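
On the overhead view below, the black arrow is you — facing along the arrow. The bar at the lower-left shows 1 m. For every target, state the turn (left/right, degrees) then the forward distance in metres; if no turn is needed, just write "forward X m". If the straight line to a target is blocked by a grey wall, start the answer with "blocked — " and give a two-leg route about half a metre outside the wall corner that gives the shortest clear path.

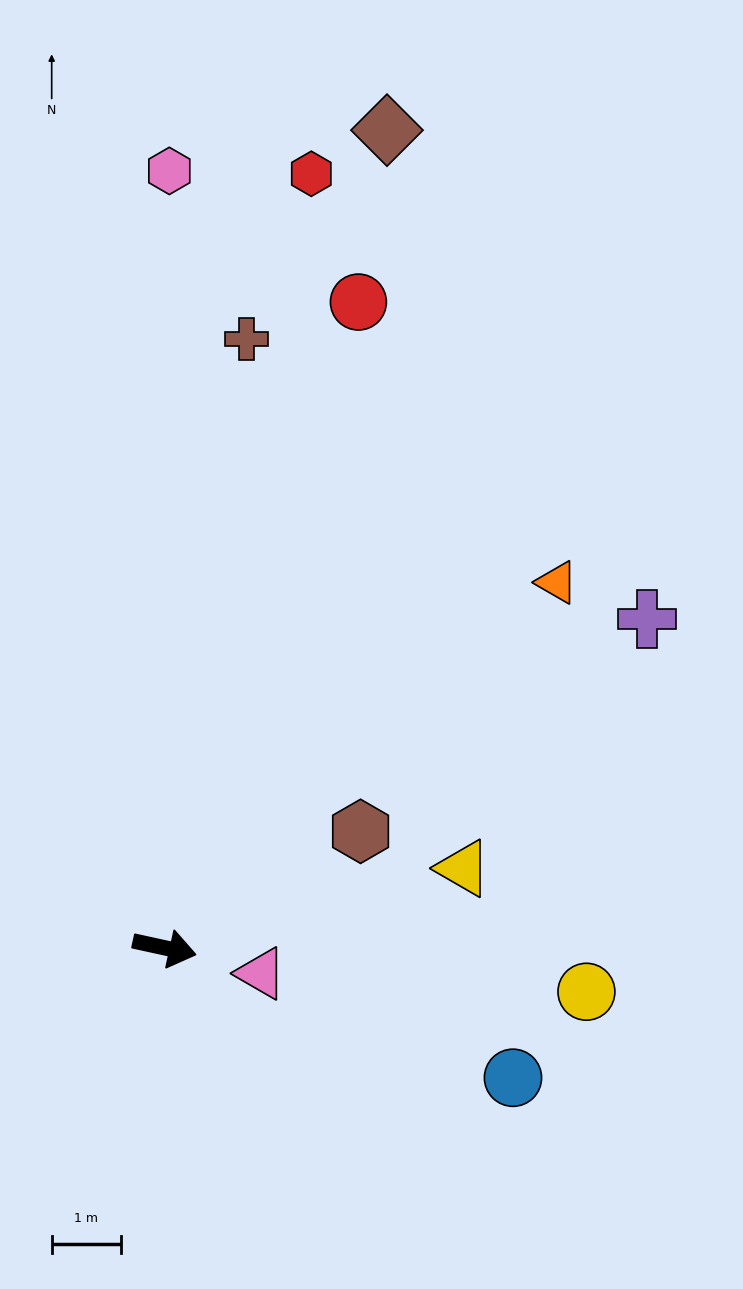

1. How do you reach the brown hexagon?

turn left 43°, forward 3.3 m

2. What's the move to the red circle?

turn left 86°, forward 9.7 m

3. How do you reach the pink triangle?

turn right 3°, forward 1.4 m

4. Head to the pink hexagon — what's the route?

turn left 102°, forward 11.2 m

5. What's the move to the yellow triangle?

turn left 27°, forward 4.4 m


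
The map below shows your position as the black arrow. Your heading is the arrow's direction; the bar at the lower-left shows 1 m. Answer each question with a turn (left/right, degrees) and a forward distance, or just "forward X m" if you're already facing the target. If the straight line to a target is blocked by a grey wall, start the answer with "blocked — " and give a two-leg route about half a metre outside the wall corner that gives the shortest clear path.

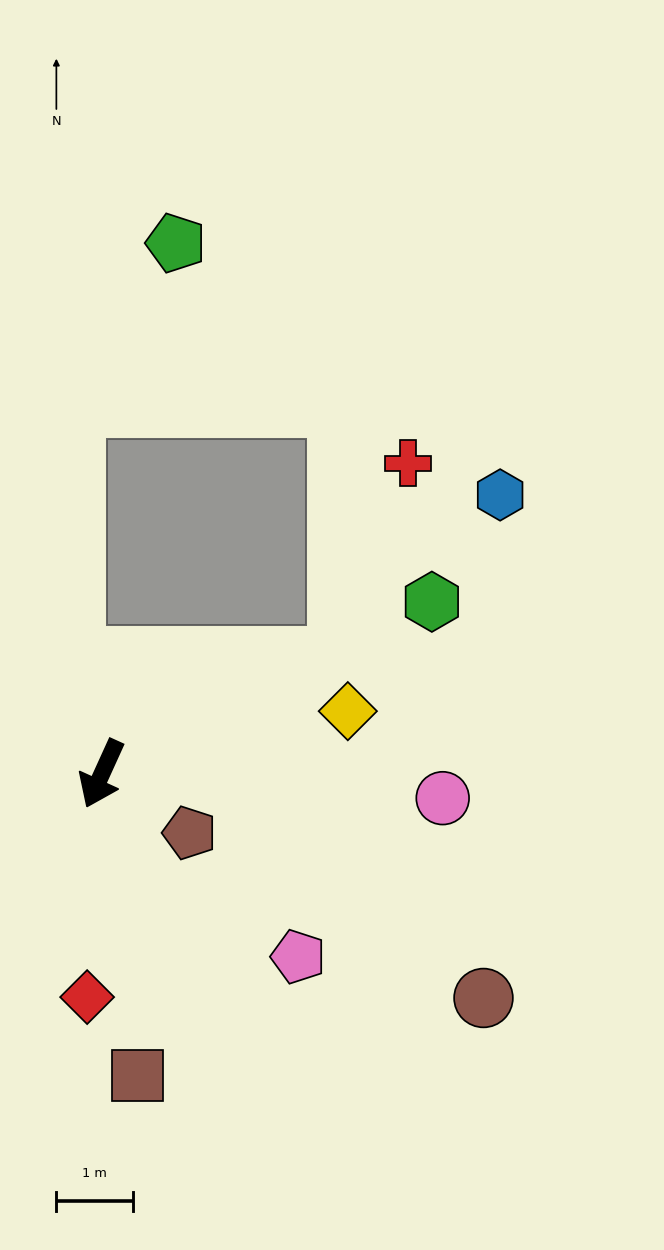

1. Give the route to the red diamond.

turn left 21°, forward 2.9 m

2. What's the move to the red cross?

blocked — turn left 140°, forward 3.4 m, then turn left 45°, forward 2.7 m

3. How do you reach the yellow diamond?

turn left 129°, forward 3.3 m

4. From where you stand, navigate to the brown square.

turn left 31°, forward 4.0 m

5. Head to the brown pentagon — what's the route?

turn left 81°, forward 1.4 m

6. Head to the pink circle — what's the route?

turn left 110°, forward 4.5 m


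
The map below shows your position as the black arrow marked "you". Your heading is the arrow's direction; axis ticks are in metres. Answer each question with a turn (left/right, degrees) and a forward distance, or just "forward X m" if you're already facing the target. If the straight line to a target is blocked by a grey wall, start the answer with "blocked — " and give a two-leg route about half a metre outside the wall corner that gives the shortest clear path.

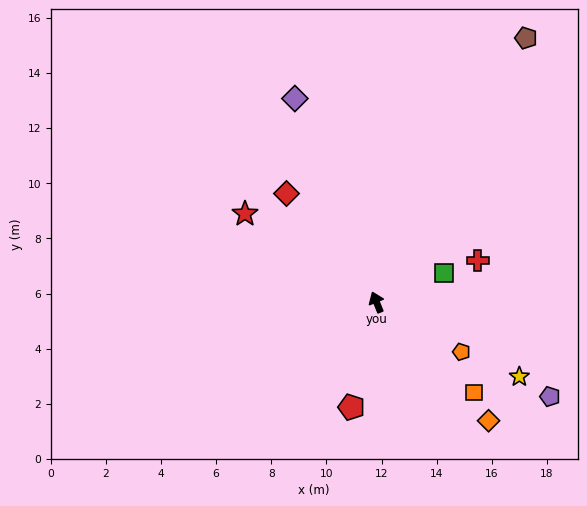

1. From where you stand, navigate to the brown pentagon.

turn right 52°, forward 11.0 m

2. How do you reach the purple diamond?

forward 8.0 m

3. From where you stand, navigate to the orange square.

turn right 155°, forward 4.8 m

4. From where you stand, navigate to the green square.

turn right 89°, forward 2.7 m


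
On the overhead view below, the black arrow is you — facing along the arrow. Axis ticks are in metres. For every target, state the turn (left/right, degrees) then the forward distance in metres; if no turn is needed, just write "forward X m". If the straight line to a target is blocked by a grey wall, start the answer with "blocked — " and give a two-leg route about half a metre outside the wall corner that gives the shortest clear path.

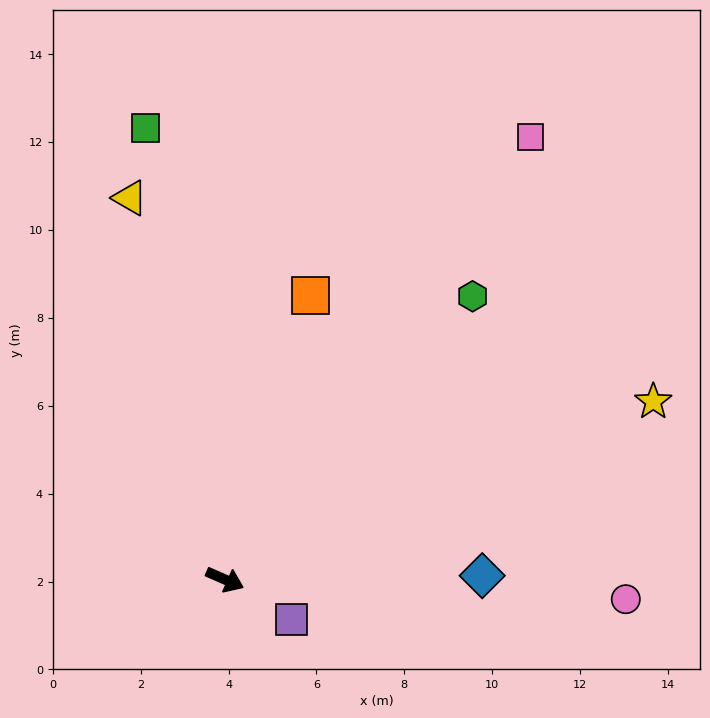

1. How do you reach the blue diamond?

turn left 25°, forward 5.9 m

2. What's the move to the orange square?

turn left 97°, forward 6.7 m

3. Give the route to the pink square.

turn left 79°, forward 12.2 m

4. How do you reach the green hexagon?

turn left 73°, forward 8.6 m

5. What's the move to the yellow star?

turn left 46°, forward 10.6 m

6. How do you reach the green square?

turn left 124°, forward 10.4 m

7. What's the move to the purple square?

turn right 7°, forward 1.8 m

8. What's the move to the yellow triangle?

turn left 128°, forward 9.0 m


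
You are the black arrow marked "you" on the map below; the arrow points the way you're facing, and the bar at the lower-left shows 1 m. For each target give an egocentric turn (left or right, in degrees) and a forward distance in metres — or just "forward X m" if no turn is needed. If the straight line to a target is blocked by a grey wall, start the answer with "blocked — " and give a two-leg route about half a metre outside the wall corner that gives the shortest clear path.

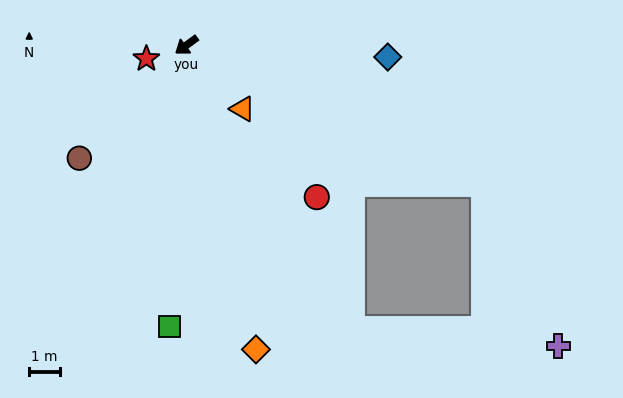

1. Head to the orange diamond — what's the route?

turn left 67°, forward 10.2 m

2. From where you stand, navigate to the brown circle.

turn left 10°, forward 5.1 m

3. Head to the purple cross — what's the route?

blocked — turn left 119°, forward 10.8 m, then turn right 41°, forward 5.9 m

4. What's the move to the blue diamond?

turn left 140°, forward 6.6 m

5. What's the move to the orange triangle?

turn left 95°, forward 2.8 m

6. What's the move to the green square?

turn left 50°, forward 9.2 m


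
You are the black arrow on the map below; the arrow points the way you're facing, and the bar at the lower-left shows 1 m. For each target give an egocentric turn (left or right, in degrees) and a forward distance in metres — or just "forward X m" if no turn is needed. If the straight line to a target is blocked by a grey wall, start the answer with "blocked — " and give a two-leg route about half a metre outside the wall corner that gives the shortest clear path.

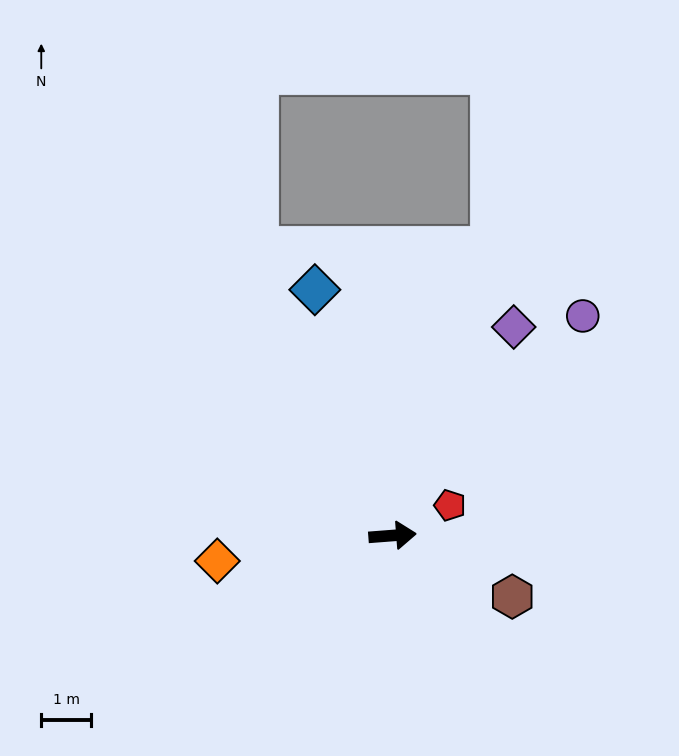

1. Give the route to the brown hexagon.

turn right 31°, forward 2.7 m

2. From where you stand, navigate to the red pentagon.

turn left 23°, forward 1.3 m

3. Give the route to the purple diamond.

turn left 55°, forward 4.8 m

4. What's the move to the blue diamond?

turn left 103°, forward 5.1 m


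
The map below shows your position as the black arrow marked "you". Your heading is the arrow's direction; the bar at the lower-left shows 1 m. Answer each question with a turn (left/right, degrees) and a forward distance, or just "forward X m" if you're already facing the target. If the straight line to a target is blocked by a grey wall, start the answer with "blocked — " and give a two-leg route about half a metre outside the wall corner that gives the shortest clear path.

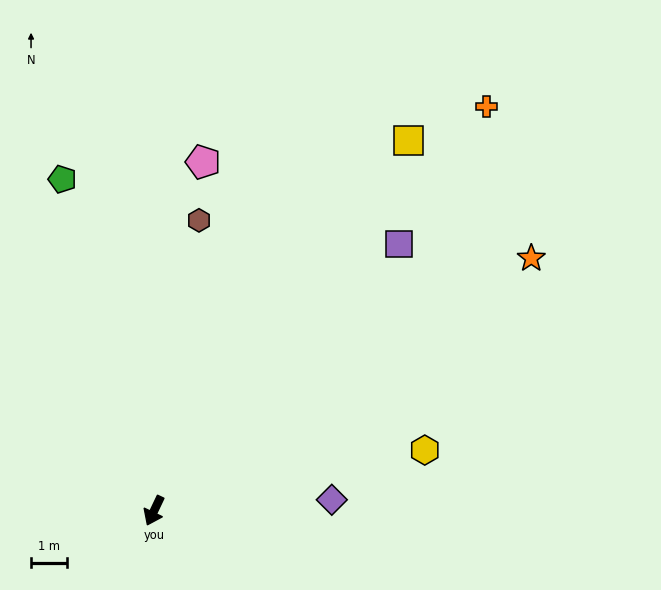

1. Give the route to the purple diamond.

turn left 119°, forward 4.9 m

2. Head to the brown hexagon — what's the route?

turn right 163°, forward 8.1 m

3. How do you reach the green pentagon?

turn right 139°, forward 9.5 m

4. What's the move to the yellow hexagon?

turn left 128°, forward 7.6 m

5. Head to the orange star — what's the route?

turn left 149°, forward 12.5 m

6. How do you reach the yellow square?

turn left 171°, forward 12.4 m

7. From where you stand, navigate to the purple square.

turn left 163°, forward 10.0 m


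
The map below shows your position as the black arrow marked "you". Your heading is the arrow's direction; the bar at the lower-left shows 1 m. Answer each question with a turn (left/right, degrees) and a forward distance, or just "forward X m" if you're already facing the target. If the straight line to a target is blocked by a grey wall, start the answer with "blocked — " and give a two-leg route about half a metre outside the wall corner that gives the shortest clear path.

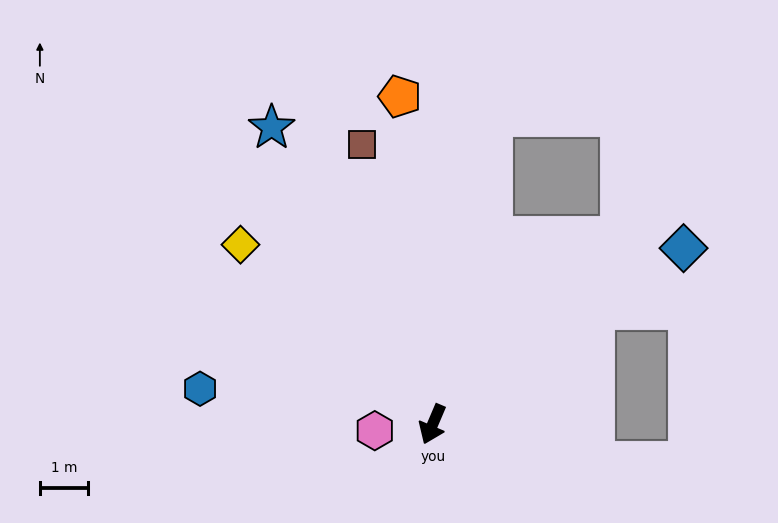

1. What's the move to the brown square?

turn right 143°, forward 6.0 m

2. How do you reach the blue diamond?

turn left 148°, forward 6.4 m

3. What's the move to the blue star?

turn right 128°, forward 7.0 m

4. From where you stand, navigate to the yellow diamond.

turn right 110°, forward 5.4 m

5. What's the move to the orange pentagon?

turn right 151°, forward 6.8 m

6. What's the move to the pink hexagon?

turn right 61°, forward 1.2 m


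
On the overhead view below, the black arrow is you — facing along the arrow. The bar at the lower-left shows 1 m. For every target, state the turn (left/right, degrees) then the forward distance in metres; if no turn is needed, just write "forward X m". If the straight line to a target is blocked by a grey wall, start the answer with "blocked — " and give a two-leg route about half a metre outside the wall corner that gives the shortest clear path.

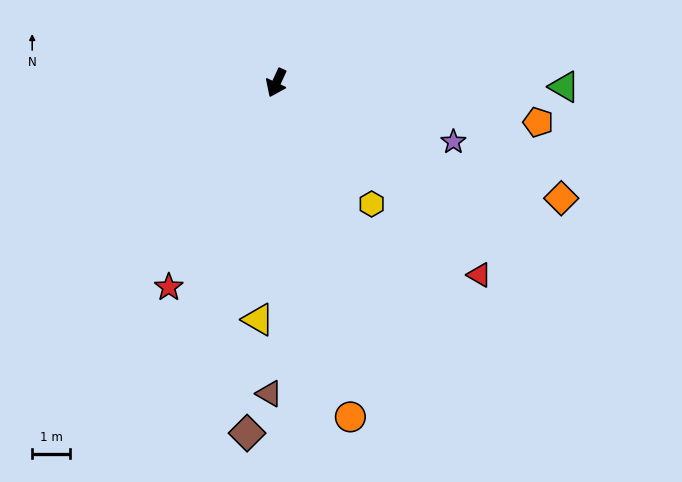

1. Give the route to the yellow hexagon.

turn left 63°, forward 4.1 m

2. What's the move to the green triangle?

turn left 114°, forward 7.6 m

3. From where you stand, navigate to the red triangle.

turn left 71°, forward 7.4 m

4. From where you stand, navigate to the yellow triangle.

turn left 20°, forward 6.3 m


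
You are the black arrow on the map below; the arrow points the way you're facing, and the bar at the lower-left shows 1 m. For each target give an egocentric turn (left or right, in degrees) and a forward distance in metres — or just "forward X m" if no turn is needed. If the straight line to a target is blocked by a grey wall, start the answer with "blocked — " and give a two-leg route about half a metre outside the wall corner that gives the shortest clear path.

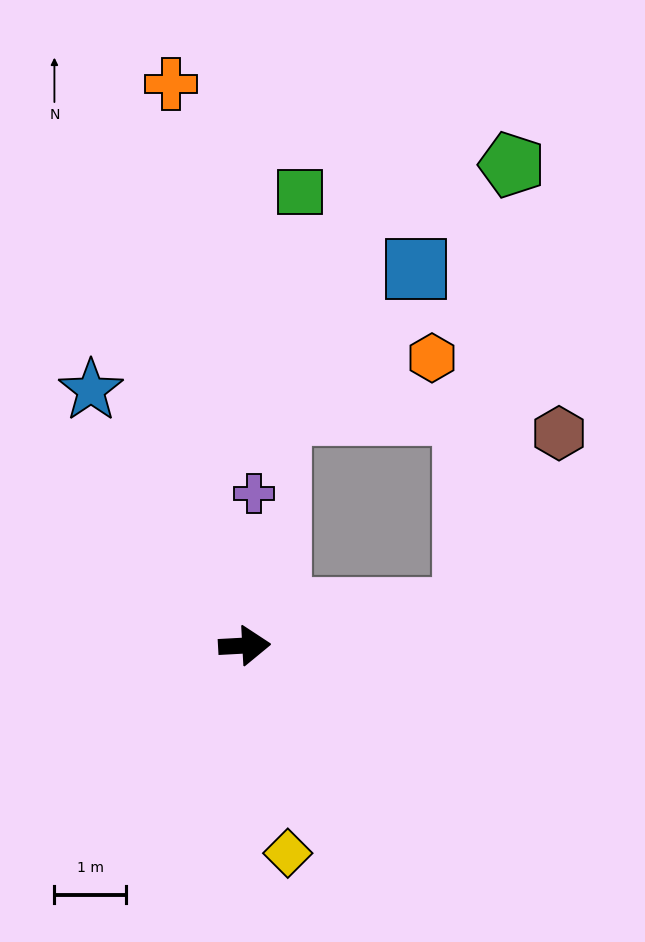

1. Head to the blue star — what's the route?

turn left 118°, forward 4.1 m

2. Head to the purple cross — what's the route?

turn left 83°, forward 2.1 m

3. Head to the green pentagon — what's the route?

blocked — turn left 7°, forward 3.1 m, then turn left 74°, forward 6.2 m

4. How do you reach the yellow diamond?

turn right 81°, forward 2.9 m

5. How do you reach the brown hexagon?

blocked — turn left 7°, forward 3.1 m, then turn left 51°, forward 2.8 m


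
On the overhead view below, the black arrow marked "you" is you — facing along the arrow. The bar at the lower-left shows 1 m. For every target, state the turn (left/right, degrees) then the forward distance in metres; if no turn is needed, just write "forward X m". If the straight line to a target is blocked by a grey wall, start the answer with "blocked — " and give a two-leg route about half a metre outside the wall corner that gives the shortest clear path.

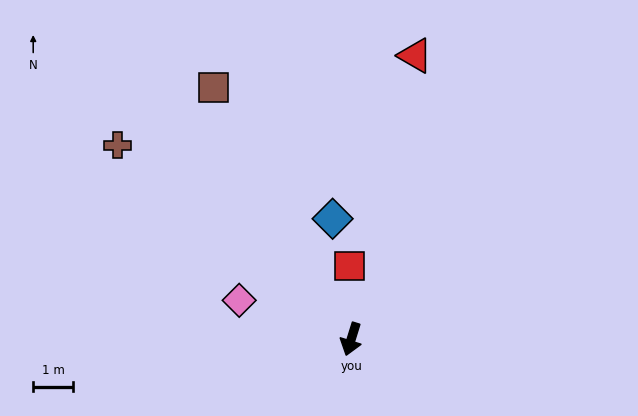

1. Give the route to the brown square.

turn right 134°, forward 7.3 m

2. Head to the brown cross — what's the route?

turn right 112°, forward 7.7 m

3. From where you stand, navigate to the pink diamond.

turn right 92°, forward 3.0 m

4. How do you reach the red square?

turn right 162°, forward 1.9 m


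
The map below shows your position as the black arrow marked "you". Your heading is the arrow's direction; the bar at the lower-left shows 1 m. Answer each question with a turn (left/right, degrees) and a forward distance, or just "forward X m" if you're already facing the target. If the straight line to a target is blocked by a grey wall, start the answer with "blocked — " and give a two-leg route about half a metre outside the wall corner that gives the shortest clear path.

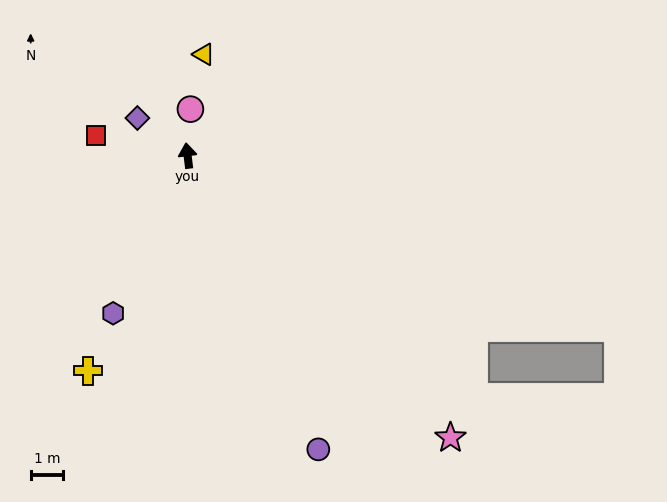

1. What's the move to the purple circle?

turn right 163°, forward 9.8 m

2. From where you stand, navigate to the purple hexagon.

turn left 148°, forward 5.3 m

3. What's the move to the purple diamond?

turn left 46°, forward 1.9 m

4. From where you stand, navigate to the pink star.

turn right 144°, forward 11.8 m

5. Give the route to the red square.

turn left 71°, forward 2.9 m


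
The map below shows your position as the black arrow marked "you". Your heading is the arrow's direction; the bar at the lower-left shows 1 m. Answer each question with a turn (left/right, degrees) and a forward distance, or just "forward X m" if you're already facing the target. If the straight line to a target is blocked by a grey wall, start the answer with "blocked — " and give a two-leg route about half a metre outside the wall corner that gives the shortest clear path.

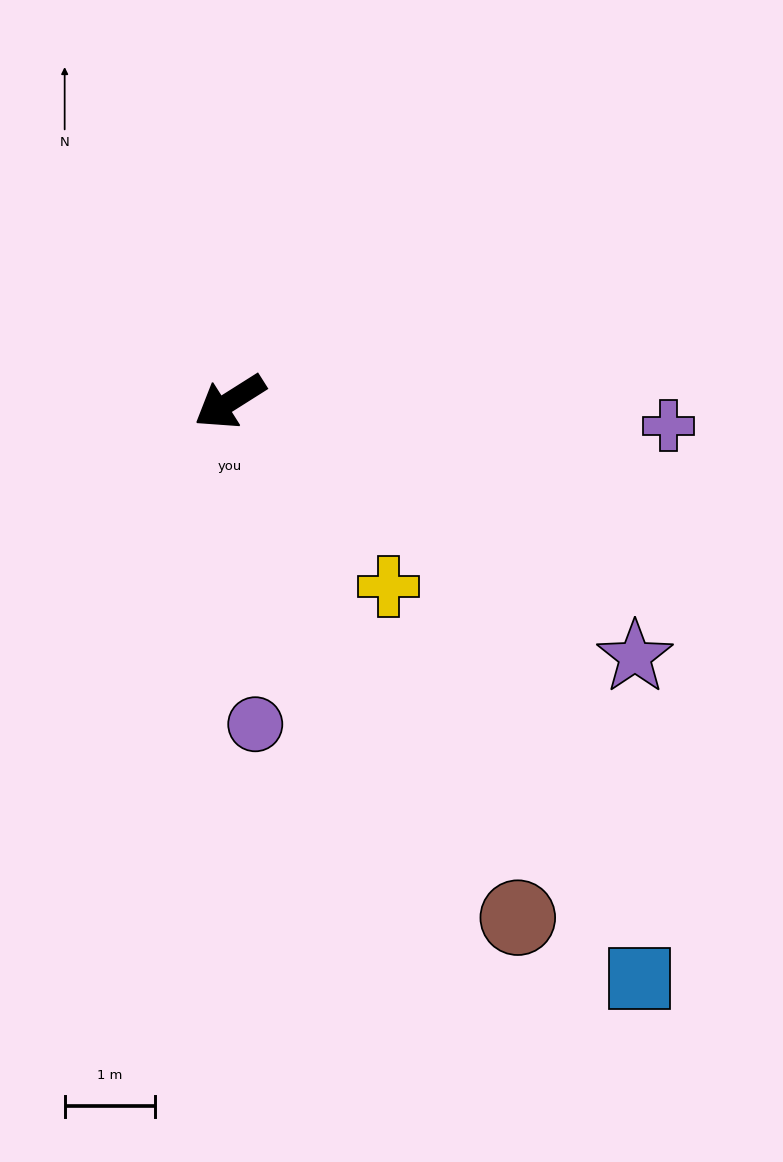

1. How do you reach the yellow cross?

turn left 98°, forward 2.7 m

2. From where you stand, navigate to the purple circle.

turn left 62°, forward 3.6 m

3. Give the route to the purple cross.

turn left 145°, forward 4.9 m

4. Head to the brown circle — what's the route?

turn left 87°, forward 6.6 m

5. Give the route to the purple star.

turn left 116°, forward 5.3 m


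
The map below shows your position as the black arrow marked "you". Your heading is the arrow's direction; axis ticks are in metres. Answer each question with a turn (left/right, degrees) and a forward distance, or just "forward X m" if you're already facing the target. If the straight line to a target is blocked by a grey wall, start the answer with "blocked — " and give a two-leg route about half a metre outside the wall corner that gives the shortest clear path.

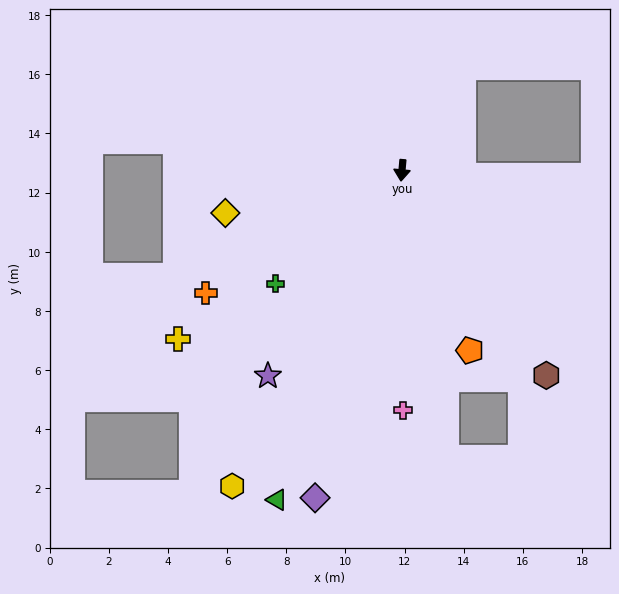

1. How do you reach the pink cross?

turn left 6°, forward 8.1 m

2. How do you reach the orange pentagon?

turn left 26°, forward 6.5 m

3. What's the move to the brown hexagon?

turn left 40°, forward 8.5 m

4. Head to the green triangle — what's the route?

turn right 16°, forward 11.9 m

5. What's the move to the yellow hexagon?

turn right 23°, forward 12.1 m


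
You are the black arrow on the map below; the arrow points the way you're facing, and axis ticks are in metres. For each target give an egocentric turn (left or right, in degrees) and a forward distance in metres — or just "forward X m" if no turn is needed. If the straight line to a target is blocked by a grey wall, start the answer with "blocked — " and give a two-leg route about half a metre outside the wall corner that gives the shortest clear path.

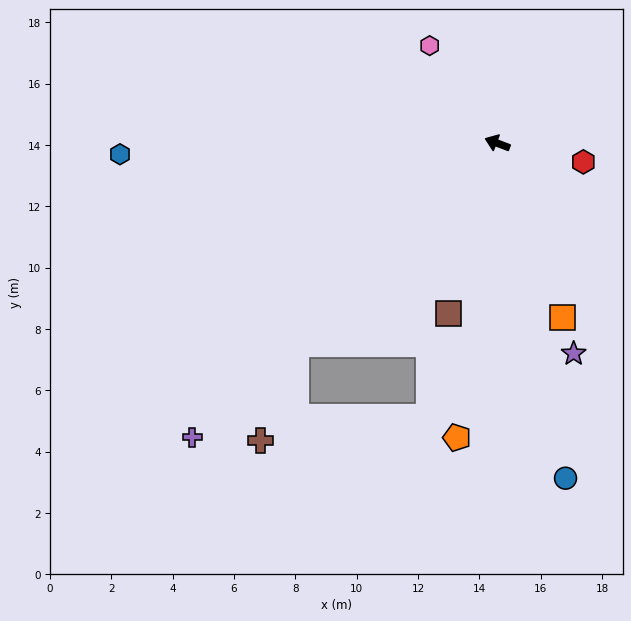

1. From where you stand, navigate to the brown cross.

blocked — turn left 66°, forward 9.3 m, then turn left 24°, forward 3.3 m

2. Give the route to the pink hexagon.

turn right 34°, forward 3.9 m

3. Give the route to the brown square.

turn left 95°, forward 5.8 m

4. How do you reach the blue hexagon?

turn left 22°, forward 12.3 m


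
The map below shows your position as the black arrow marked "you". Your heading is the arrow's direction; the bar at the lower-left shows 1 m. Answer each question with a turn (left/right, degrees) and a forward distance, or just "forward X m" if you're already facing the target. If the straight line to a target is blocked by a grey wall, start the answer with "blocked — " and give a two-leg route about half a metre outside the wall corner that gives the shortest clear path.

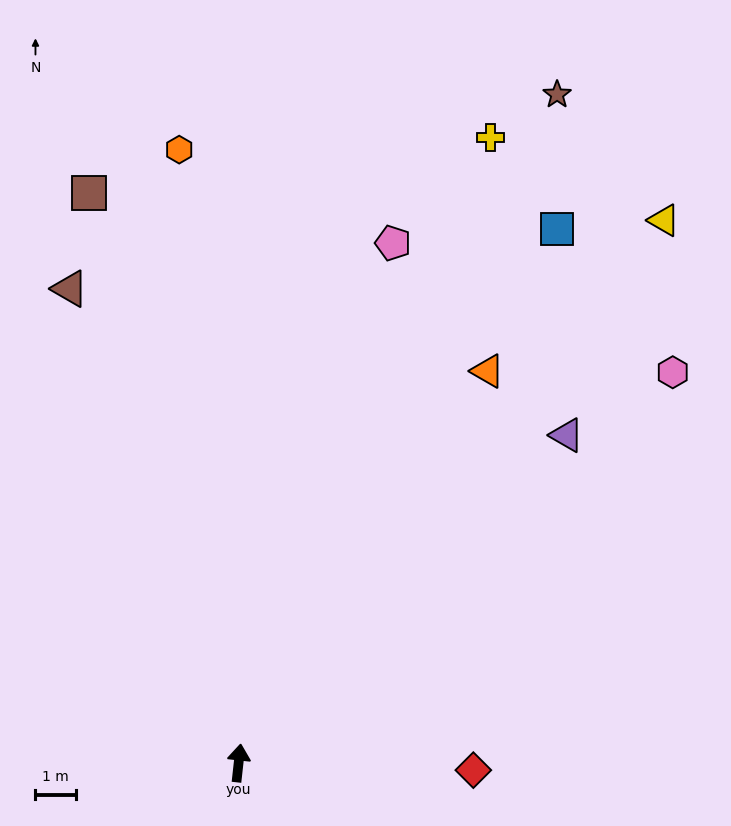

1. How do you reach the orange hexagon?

turn left 12°, forward 15.2 m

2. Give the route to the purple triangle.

turn right 39°, forward 11.4 m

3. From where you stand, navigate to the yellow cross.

turn right 16°, forward 16.6 m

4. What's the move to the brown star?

turn right 19°, forward 18.2 m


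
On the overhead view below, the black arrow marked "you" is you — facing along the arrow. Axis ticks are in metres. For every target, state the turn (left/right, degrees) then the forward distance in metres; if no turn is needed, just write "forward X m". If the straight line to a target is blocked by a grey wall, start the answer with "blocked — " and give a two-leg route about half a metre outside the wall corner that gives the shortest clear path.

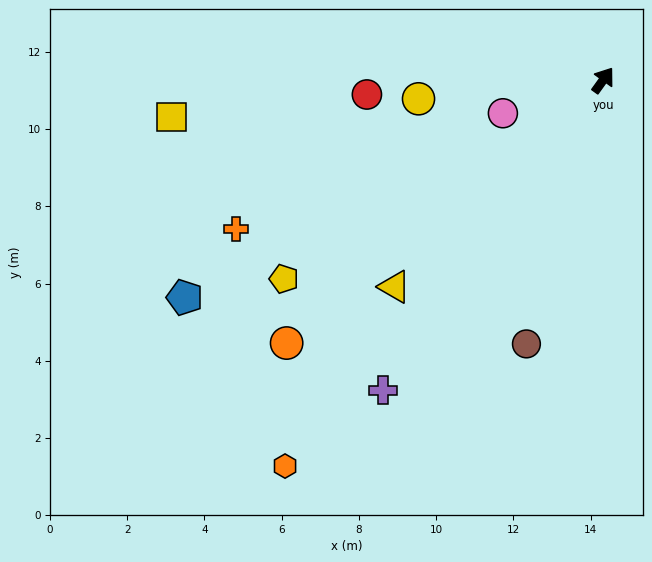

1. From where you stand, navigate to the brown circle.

turn right 160°, forward 7.1 m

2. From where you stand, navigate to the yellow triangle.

turn left 170°, forward 7.6 m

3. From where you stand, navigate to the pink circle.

turn left 144°, forward 2.7 m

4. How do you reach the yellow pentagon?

turn left 158°, forward 9.7 m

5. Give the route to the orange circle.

turn left 165°, forward 10.7 m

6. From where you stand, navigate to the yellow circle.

turn left 132°, forward 4.8 m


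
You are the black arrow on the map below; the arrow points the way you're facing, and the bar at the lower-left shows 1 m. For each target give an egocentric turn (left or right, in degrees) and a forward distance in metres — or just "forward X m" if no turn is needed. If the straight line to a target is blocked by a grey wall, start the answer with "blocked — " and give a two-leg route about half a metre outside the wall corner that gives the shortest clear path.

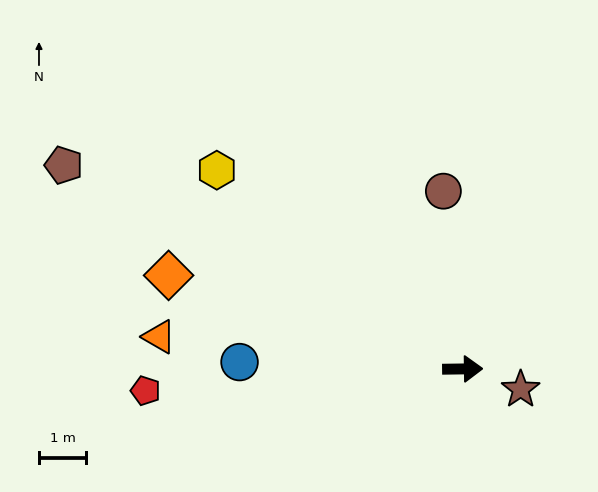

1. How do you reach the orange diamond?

turn left 162°, forward 6.6 m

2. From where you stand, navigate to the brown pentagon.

turn left 152°, forward 9.5 m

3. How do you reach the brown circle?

turn left 95°, forward 3.8 m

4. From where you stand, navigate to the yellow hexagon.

turn left 140°, forward 6.7 m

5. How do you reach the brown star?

turn right 20°, forward 1.3 m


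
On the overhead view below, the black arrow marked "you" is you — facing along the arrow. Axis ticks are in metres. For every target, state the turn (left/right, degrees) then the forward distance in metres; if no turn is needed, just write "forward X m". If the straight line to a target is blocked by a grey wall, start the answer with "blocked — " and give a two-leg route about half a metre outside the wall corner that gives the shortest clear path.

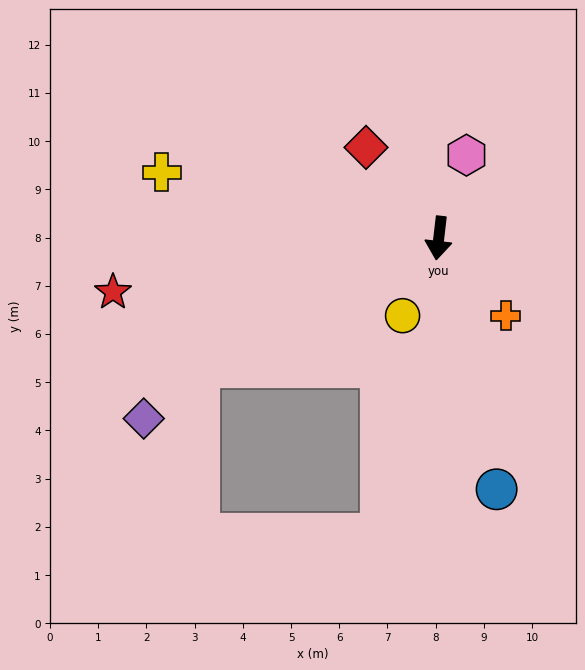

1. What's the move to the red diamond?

turn right 135°, forward 2.4 m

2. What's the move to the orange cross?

turn left 47°, forward 2.1 m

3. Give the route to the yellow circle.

turn right 18°, forward 1.8 m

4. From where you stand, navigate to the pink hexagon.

turn left 168°, forward 1.8 m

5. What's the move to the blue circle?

turn left 20°, forward 5.3 m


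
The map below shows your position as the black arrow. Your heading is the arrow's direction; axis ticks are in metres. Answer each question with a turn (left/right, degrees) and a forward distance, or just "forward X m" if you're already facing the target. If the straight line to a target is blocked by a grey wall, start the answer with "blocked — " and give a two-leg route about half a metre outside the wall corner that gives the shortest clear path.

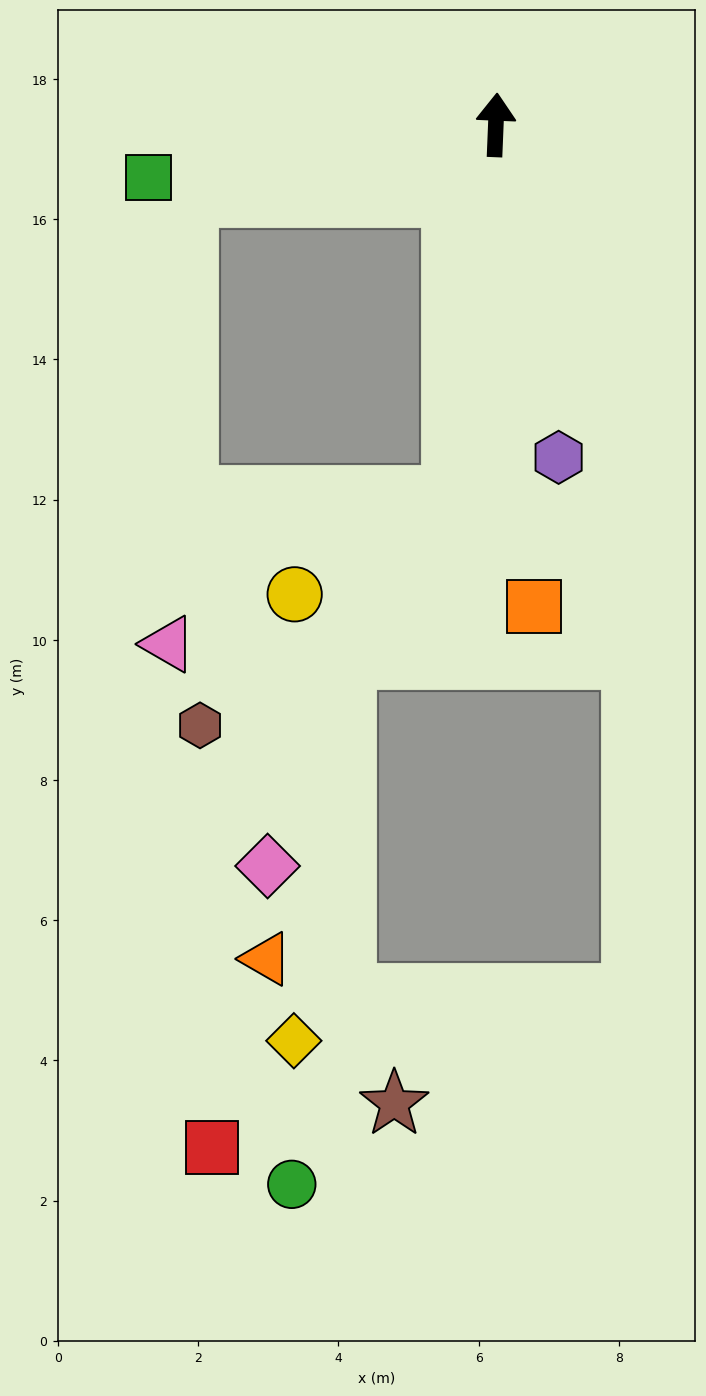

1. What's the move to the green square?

turn left 101°, forward 5.0 m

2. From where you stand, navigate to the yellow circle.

blocked — turn left 176°, forward 5.3 m, then turn right 51°, forward 2.7 m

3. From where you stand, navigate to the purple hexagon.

turn right 167°, forward 4.8 m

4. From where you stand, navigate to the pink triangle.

blocked — turn left 106°, forward 4.5 m, then turn left 74°, forward 6.4 m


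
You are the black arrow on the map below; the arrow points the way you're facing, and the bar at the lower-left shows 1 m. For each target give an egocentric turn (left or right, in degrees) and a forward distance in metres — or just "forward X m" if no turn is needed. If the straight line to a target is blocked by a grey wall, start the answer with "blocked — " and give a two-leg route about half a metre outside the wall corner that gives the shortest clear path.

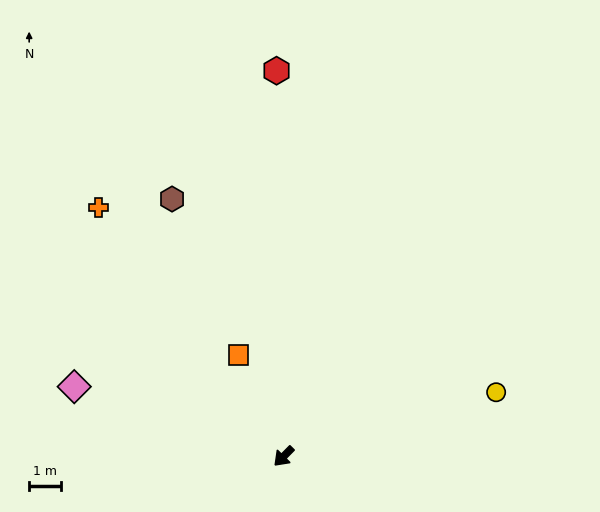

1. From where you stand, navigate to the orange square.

turn right 111°, forward 3.5 m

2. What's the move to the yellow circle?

turn left 151°, forward 6.9 m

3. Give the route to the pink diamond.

turn right 64°, forward 6.9 m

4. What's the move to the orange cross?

turn right 99°, forward 9.7 m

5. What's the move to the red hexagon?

turn right 134°, forward 12.1 m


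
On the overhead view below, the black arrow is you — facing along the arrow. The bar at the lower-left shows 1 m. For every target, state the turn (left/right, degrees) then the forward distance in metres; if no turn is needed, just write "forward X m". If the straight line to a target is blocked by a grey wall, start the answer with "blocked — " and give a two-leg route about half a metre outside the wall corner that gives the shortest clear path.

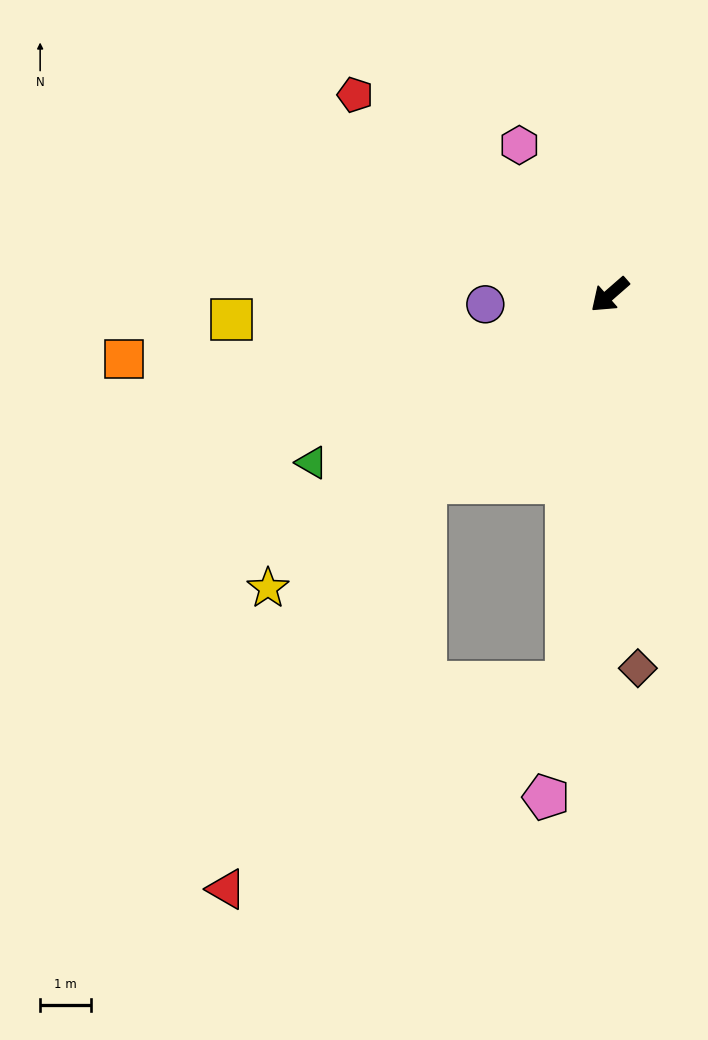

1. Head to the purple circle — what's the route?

turn right 37°, forward 2.4 m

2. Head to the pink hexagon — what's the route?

turn right 100°, forward 3.4 m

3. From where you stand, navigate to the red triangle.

blocked — turn left 4°, forward 5.1 m, then turn left 19°, forward 8.8 m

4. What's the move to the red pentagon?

turn right 79°, forward 6.3 m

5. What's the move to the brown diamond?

turn left 53°, forward 7.3 m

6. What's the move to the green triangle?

turn right 12°, forward 6.7 m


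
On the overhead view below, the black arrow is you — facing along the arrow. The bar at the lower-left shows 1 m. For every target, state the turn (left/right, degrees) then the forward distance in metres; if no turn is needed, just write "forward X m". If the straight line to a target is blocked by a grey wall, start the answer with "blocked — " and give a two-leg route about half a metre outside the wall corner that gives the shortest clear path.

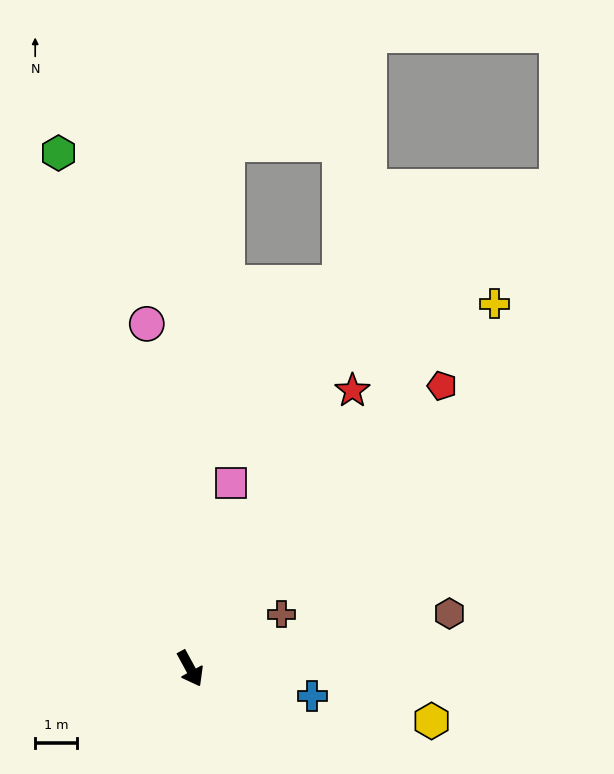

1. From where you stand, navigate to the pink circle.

turn left 159°, forward 8.3 m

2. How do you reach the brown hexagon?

turn left 73°, forward 6.4 m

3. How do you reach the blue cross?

turn left 49°, forward 3.0 m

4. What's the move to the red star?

turn left 121°, forward 7.7 m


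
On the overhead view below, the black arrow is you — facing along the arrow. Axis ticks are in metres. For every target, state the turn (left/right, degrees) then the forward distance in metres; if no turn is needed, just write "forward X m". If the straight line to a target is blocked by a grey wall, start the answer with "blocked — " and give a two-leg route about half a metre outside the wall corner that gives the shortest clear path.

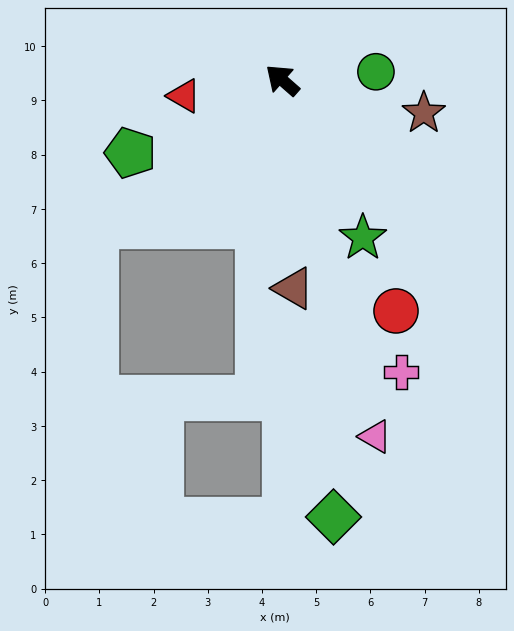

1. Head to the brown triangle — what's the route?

turn left 134°, forward 3.8 m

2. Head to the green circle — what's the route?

turn right 134°, forward 1.7 m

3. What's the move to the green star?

turn left 158°, forward 3.3 m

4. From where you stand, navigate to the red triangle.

turn left 50°, forward 1.8 m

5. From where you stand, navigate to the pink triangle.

turn left 146°, forward 6.8 m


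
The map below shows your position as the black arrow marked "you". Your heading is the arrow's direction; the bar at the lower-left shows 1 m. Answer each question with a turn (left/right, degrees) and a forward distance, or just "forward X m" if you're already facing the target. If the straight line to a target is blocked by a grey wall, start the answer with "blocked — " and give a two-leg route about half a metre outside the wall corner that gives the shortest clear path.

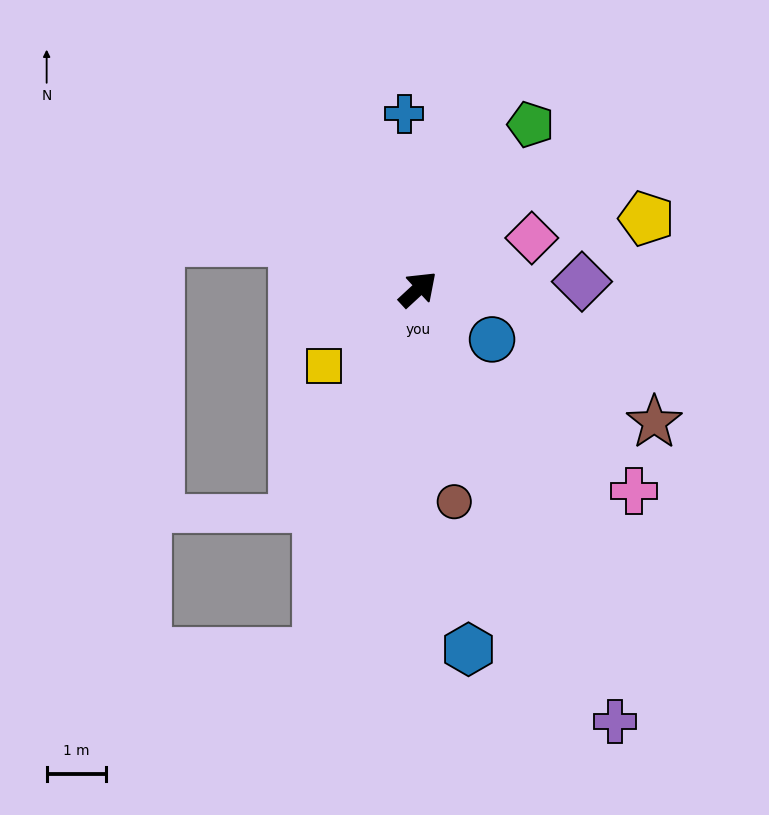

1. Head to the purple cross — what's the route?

turn right 108°, forward 8.0 m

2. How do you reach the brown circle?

turn right 123°, forward 3.6 m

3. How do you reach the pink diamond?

turn right 18°, forward 2.1 m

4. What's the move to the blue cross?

turn left 52°, forward 3.0 m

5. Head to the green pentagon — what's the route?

turn left 13°, forward 3.4 m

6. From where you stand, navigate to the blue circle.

turn right 77°, forward 1.5 m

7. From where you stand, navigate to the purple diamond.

turn right 40°, forward 2.8 m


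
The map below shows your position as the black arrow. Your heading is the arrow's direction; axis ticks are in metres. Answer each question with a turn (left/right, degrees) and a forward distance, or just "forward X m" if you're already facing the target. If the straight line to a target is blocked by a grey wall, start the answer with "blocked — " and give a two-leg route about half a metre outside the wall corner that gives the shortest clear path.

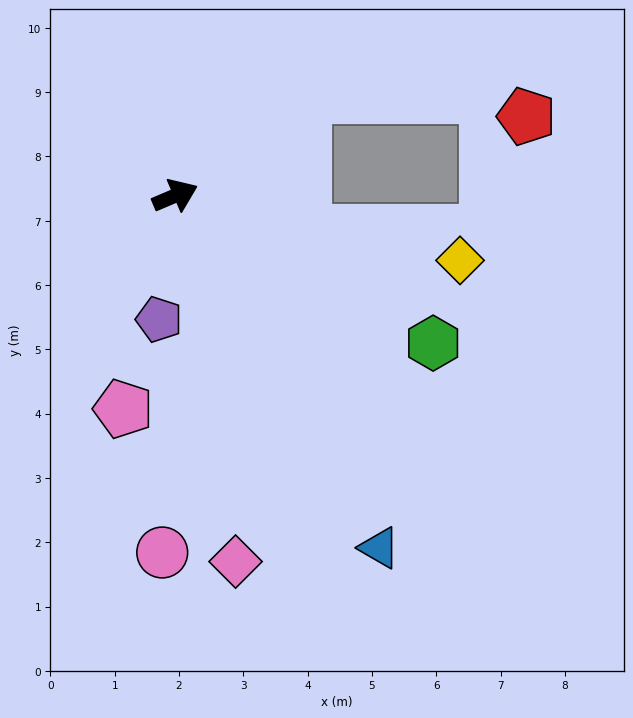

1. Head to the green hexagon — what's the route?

turn right 53°, forward 4.6 m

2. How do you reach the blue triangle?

turn right 83°, forward 6.3 m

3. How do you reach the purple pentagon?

turn right 121°, forward 1.9 m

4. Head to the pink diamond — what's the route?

turn right 104°, forward 5.8 m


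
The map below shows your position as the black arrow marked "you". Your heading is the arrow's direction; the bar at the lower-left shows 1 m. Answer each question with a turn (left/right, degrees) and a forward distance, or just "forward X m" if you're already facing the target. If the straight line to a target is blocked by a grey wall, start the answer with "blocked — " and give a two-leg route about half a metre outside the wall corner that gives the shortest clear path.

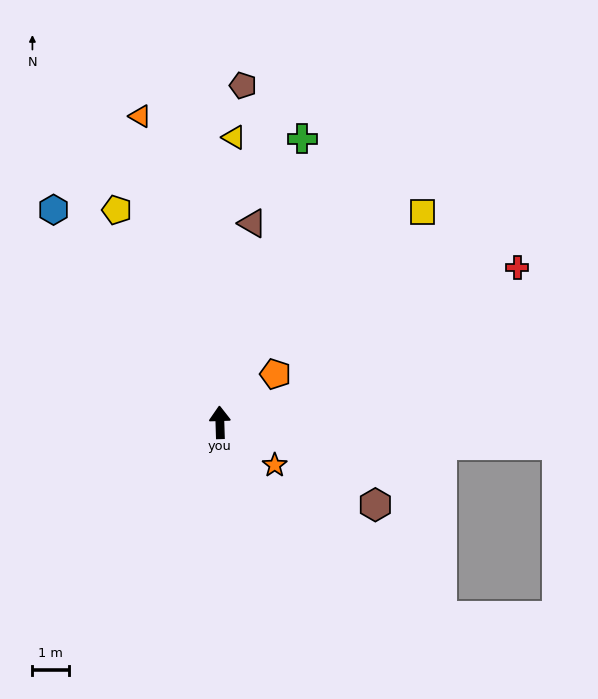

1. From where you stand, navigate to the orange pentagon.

turn right 51°, forward 2.0 m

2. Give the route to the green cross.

turn right 18°, forward 8.0 m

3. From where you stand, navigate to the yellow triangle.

turn right 5°, forward 7.7 m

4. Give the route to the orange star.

turn right 130°, forward 1.9 m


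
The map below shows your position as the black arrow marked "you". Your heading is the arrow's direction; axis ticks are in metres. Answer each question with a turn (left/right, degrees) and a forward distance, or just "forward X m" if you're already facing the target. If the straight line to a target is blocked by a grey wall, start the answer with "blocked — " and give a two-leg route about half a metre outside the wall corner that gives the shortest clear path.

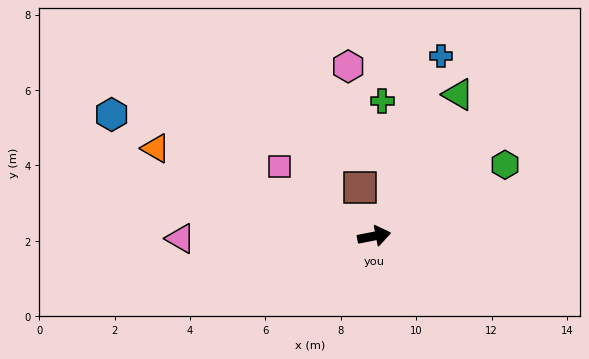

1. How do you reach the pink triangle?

turn left 170°, forward 5.1 m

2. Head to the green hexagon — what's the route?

turn left 18°, forward 4.0 m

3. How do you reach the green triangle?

turn left 48°, forward 4.4 m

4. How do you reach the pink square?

turn left 133°, forward 3.1 m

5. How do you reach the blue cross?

turn left 59°, forward 5.1 m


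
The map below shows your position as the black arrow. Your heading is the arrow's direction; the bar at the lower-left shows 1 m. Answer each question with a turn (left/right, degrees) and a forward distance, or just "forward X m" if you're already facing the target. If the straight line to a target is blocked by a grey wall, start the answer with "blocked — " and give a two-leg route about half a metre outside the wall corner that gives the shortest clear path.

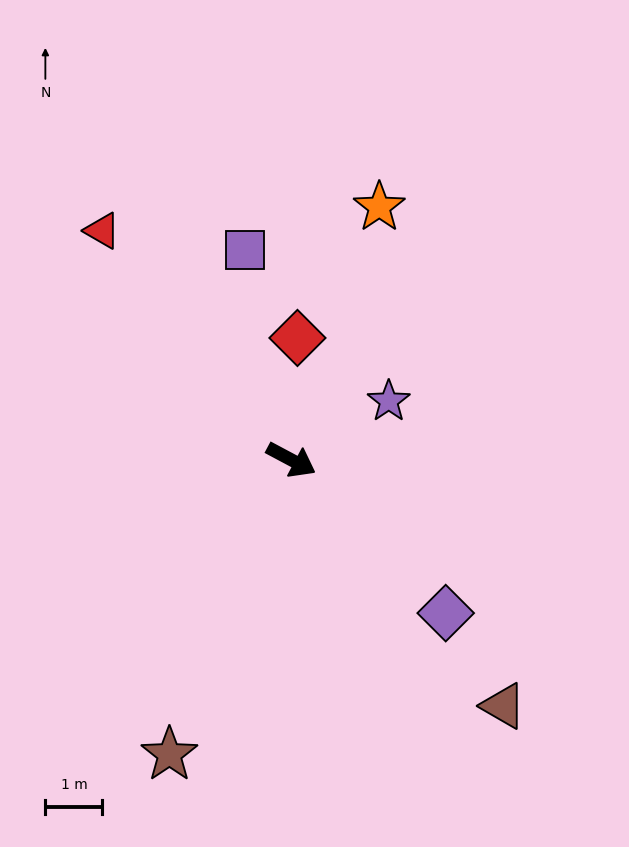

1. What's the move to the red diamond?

turn left 115°, forward 2.1 m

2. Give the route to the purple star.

turn left 59°, forward 2.0 m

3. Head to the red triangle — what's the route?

turn left 158°, forward 5.2 m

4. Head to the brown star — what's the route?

turn right 84°, forward 5.6 m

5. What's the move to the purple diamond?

turn right 17°, forward 3.8 m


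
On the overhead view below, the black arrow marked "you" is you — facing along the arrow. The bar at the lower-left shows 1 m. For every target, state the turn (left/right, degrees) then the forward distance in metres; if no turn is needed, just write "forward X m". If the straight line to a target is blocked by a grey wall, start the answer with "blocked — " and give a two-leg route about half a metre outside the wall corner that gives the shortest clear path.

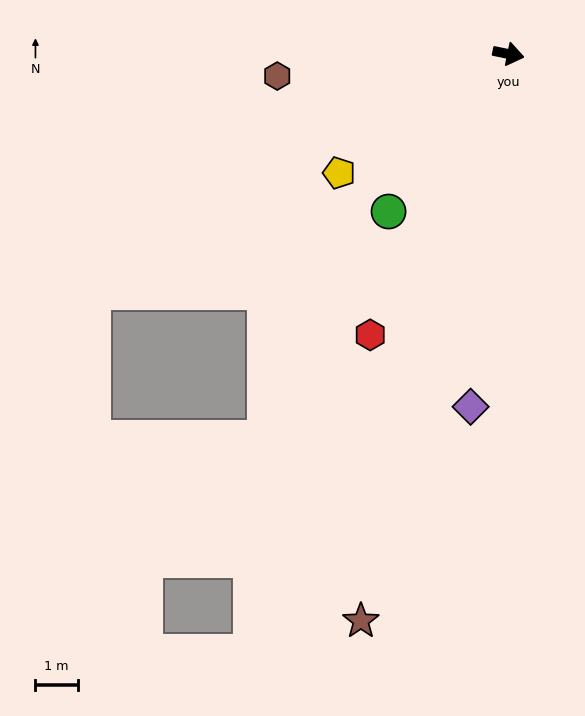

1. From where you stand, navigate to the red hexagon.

turn right 105°, forward 7.4 m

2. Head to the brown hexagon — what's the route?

turn right 163°, forward 5.5 m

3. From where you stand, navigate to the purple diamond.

turn right 85°, forward 8.4 m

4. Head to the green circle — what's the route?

turn right 116°, forward 4.7 m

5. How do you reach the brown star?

turn right 93°, forward 13.9 m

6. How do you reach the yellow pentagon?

turn right 133°, forward 4.9 m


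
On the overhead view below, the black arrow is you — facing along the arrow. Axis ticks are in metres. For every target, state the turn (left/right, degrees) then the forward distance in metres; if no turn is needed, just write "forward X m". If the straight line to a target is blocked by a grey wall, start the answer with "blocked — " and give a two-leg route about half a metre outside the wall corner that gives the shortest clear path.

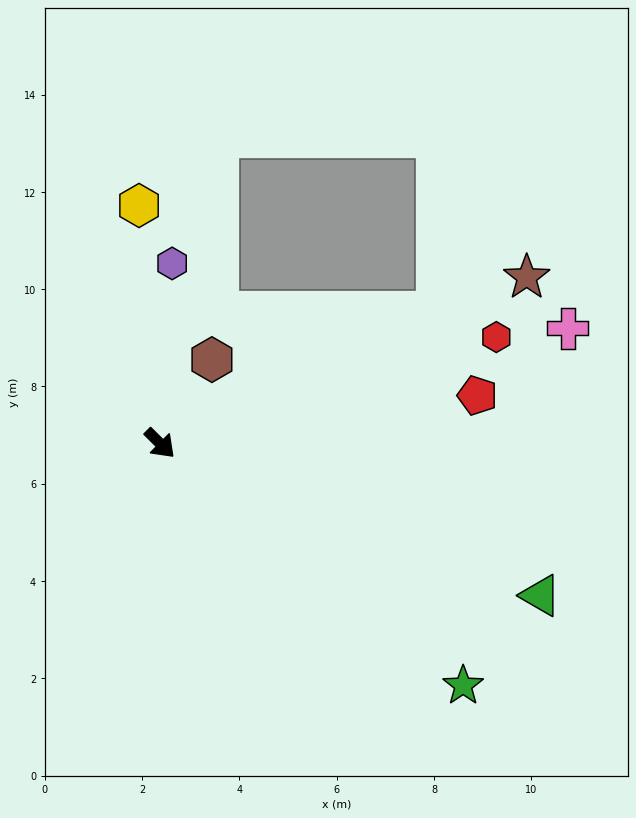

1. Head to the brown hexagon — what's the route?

turn left 103°, forward 2.0 m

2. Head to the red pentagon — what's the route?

turn left 53°, forward 6.6 m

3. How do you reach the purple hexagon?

turn left 131°, forward 3.7 m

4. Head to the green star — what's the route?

turn left 6°, forward 8.0 m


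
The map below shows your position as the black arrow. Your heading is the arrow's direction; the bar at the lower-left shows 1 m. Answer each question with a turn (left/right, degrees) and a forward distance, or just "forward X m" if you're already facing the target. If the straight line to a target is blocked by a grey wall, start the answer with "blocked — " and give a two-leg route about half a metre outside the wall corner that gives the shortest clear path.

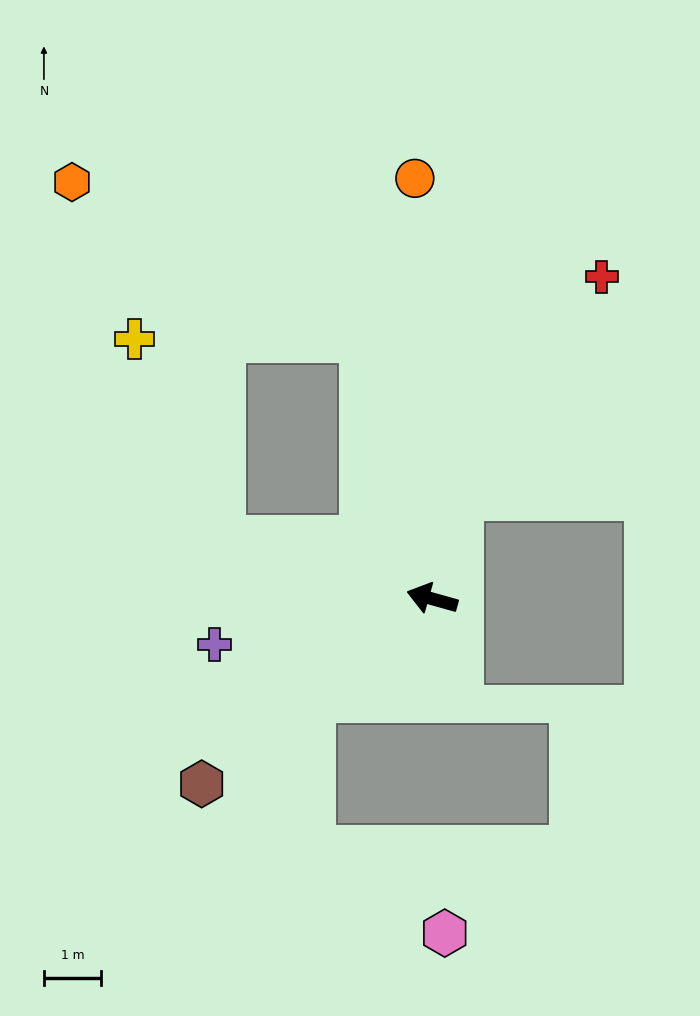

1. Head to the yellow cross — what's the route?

blocked — forward 3.9 m, then turn right 51°, forward 3.8 m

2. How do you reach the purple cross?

turn left 28°, forward 3.9 m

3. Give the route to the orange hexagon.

blocked — turn right 60°, forward 4.7 m, then turn left 48°, forward 5.8 m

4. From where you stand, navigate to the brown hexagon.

turn left 54°, forward 5.2 m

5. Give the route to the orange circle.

turn right 72°, forward 7.4 m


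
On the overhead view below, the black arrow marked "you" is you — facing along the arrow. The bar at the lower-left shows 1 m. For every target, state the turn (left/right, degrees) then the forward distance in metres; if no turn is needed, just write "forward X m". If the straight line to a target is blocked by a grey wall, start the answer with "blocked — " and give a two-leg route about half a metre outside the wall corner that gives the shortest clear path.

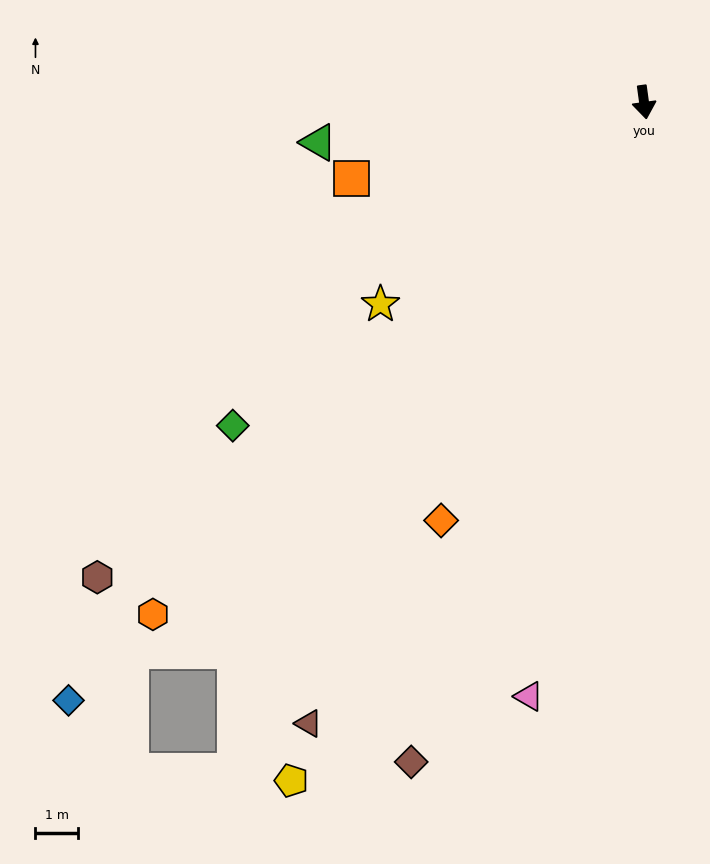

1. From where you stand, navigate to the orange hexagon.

turn right 52°, forward 16.7 m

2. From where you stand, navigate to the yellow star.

turn right 60°, forward 7.8 m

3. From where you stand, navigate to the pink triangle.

turn right 19°, forward 14.3 m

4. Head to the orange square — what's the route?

turn right 83°, forward 7.1 m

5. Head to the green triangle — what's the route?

turn right 91°, forward 7.7 m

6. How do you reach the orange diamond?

turn right 34°, forward 11.0 m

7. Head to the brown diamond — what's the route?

turn right 27°, forward 16.5 m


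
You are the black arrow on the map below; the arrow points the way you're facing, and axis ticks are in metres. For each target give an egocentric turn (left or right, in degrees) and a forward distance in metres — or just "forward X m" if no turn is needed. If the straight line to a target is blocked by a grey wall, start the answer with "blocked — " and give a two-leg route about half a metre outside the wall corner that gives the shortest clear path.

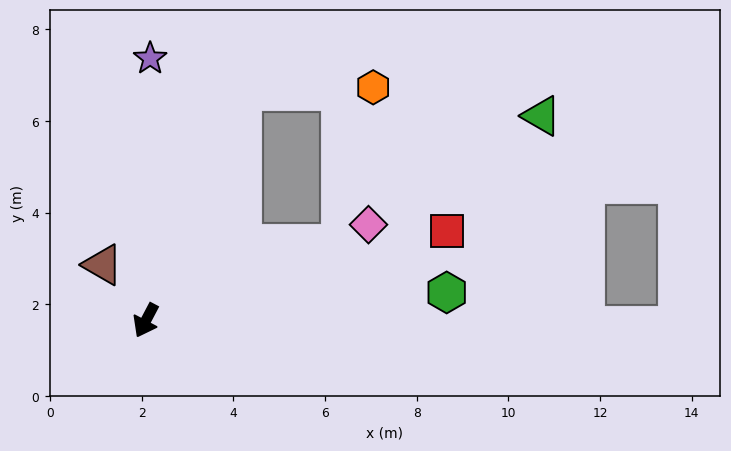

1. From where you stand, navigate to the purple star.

turn right 153°, forward 5.7 m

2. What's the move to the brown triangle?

turn right 114°, forward 1.5 m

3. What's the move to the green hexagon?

turn left 123°, forward 6.6 m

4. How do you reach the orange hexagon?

blocked — turn right 175°, forward 5.4 m, then turn right 65°, forward 2.9 m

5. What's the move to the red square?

turn left 134°, forward 6.9 m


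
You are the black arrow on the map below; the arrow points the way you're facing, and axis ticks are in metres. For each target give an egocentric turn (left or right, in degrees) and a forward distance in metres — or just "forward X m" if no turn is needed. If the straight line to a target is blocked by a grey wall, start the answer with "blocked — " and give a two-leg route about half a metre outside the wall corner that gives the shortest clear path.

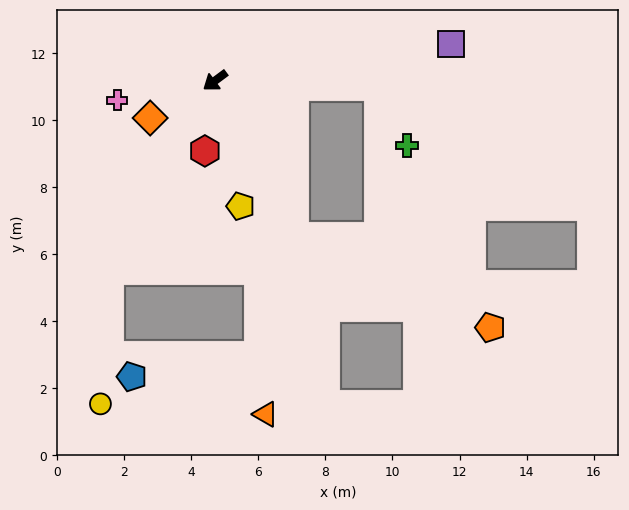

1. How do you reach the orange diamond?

turn right 7°, forward 2.2 m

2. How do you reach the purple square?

turn left 152°, forward 7.1 m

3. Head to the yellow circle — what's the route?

blocked — turn left 24°, forward 6.5 m, then turn left 25°, forward 4.0 m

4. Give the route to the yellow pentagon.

turn left 65°, forward 3.8 m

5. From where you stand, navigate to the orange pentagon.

blocked — turn left 80°, forward 5.2 m, then turn left 38°, forward 6.5 m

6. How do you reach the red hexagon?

turn left 45°, forward 2.1 m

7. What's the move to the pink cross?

turn right 25°, forward 3.0 m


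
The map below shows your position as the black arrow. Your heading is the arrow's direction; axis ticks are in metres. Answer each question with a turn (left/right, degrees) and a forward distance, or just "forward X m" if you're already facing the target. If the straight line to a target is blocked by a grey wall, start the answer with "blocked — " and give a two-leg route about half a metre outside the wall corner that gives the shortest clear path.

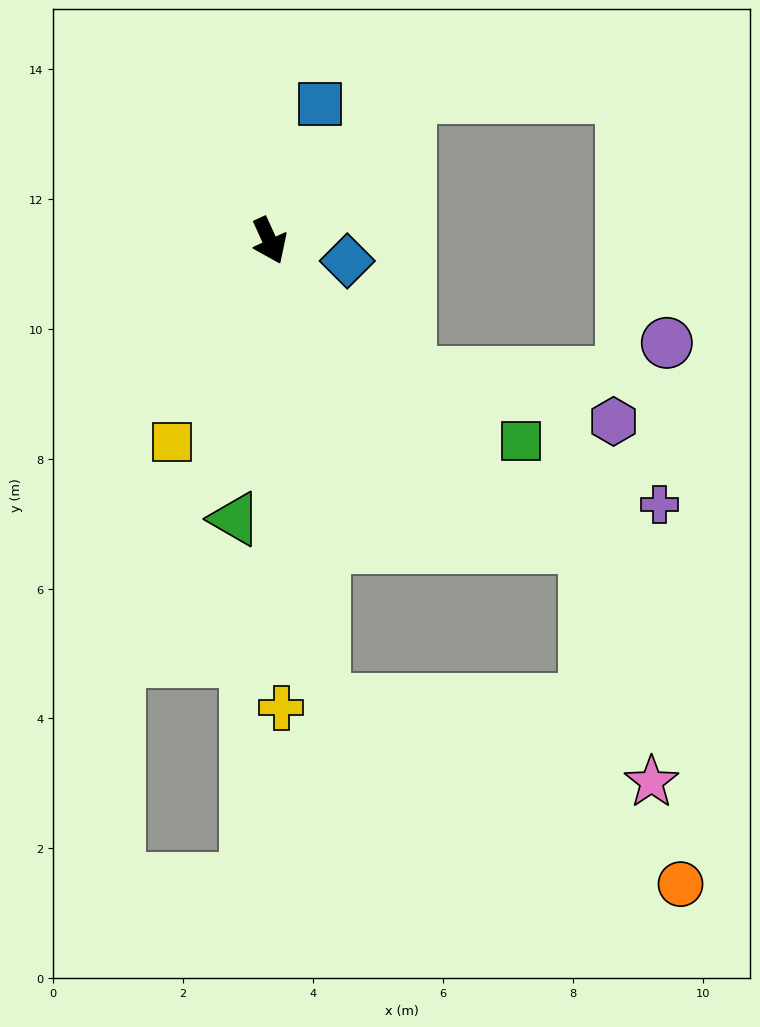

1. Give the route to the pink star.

blocked — turn right 18°, forward 7.1 m, then turn left 70°, forward 5.2 m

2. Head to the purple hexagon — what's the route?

blocked — turn left 22°, forward 3.0 m, then turn left 31°, forward 3.2 m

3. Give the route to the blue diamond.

turn left 51°, forward 1.2 m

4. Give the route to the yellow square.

turn right 50°, forward 3.4 m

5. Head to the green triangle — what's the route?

turn right 32°, forward 4.3 m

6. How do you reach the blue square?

turn left 135°, forward 2.2 m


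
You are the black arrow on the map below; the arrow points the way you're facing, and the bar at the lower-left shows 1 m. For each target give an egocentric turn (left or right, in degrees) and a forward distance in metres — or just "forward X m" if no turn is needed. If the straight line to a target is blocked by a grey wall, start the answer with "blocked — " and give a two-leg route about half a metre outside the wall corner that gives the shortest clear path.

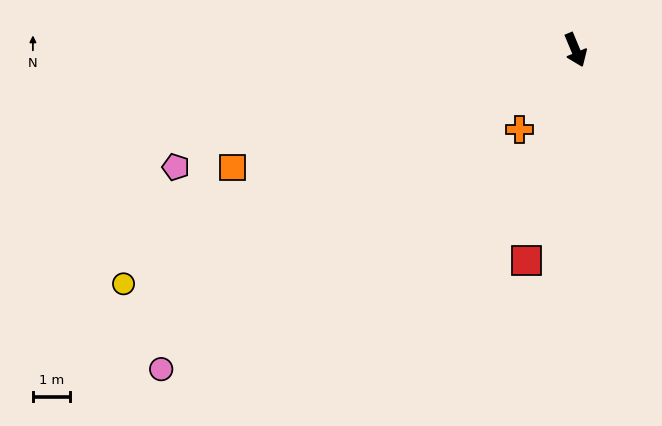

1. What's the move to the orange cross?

turn right 58°, forward 2.6 m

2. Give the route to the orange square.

turn right 94°, forward 9.7 m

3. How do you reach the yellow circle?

turn right 85°, forward 13.6 m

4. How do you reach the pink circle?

turn right 75°, forward 14.0 m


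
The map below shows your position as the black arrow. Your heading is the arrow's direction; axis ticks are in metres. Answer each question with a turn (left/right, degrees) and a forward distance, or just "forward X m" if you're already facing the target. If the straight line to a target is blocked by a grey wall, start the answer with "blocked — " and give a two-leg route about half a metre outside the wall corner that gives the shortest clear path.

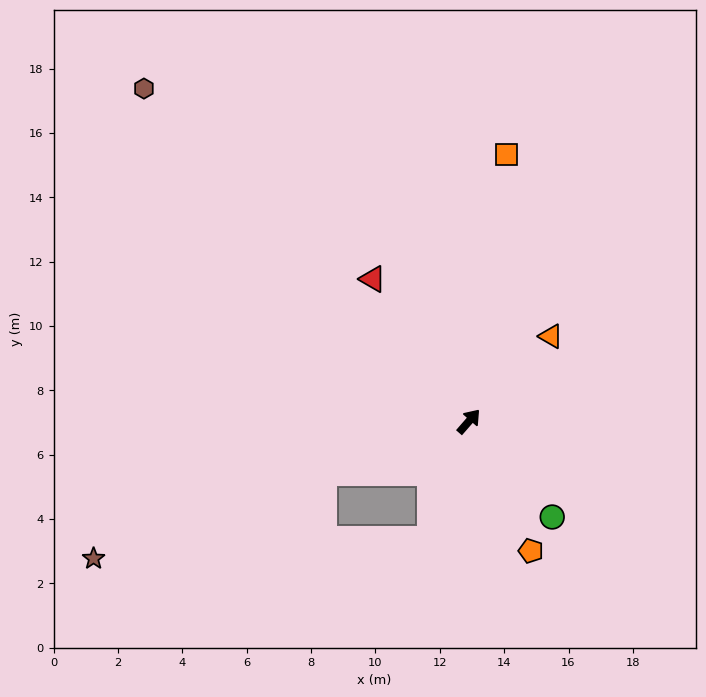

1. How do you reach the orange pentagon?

turn right 113°, forward 4.5 m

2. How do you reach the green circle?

turn right 98°, forward 3.9 m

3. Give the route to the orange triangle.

turn right 3°, forward 3.7 m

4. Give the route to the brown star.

turn left 151°, forward 12.4 m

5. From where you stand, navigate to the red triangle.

turn left 75°, forward 5.3 m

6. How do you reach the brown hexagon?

turn left 85°, forward 14.5 m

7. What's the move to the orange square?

turn left 33°, forward 8.4 m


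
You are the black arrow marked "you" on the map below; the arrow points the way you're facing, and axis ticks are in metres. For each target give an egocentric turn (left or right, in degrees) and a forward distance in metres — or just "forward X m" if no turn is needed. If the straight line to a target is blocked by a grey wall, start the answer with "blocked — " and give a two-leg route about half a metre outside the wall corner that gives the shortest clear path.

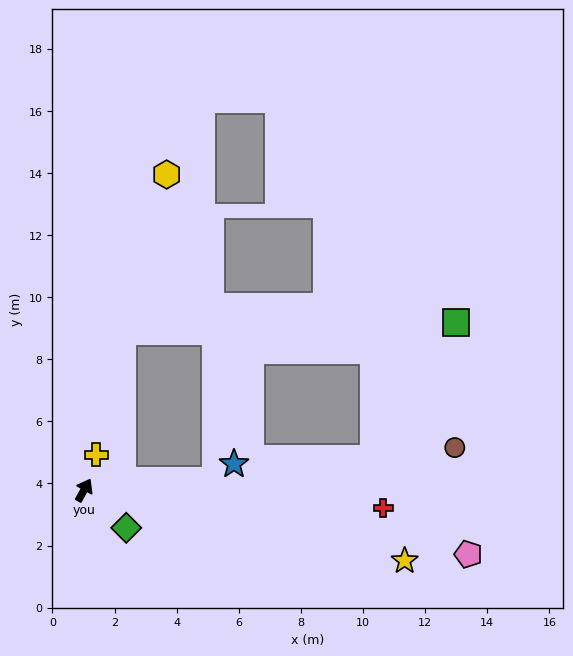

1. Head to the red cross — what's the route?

turn right 64°, forward 9.6 m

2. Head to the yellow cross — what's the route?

turn left 10°, forward 1.2 m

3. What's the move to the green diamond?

turn right 103°, forward 1.8 m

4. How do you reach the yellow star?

turn right 73°, forward 10.6 m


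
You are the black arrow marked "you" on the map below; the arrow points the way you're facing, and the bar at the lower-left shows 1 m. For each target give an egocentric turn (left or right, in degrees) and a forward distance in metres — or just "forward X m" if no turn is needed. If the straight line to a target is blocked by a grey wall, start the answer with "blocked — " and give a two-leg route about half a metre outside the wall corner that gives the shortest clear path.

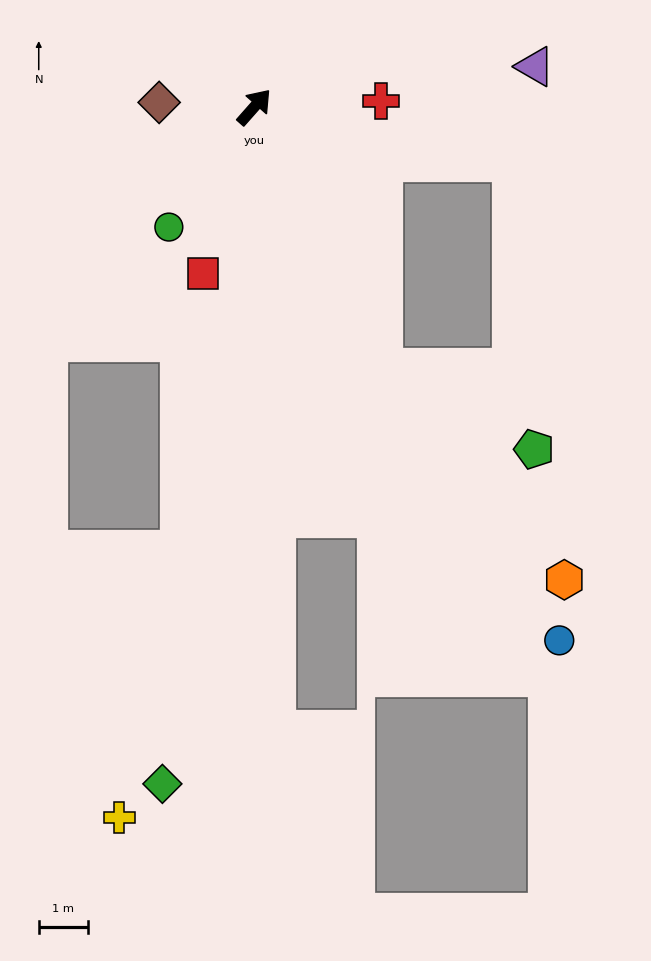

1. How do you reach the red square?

turn right 156°, forward 3.5 m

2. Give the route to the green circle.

turn right 174°, forward 3.0 m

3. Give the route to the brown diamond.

turn left 129°, forward 1.9 m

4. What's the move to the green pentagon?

blocked — turn right 113°, forward 5.9 m, then turn left 37°, forward 3.5 m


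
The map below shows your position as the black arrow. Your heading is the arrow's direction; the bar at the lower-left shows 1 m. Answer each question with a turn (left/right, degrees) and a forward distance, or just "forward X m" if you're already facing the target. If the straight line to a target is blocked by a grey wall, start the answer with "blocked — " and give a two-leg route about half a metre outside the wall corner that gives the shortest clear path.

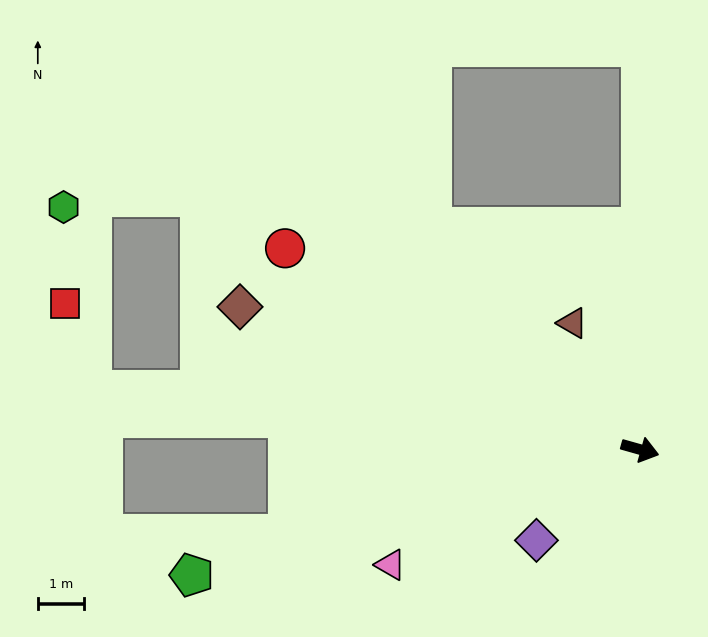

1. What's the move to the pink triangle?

turn right 139°, forward 6.0 m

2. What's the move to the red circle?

turn left 166°, forward 8.9 m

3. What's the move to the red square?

blocked — turn right 171°, forward 12.0 m, then turn right 66°, forward 2.0 m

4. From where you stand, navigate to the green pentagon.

turn right 149°, forward 10.1 m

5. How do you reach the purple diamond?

turn right 123°, forward 3.0 m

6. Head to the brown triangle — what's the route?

turn left 134°, forward 3.1 m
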